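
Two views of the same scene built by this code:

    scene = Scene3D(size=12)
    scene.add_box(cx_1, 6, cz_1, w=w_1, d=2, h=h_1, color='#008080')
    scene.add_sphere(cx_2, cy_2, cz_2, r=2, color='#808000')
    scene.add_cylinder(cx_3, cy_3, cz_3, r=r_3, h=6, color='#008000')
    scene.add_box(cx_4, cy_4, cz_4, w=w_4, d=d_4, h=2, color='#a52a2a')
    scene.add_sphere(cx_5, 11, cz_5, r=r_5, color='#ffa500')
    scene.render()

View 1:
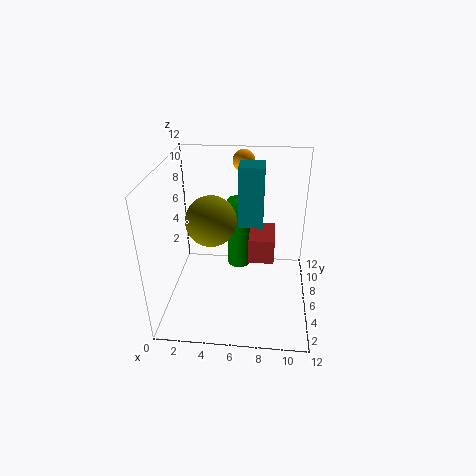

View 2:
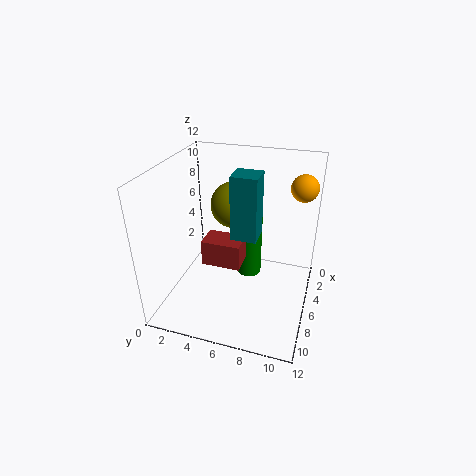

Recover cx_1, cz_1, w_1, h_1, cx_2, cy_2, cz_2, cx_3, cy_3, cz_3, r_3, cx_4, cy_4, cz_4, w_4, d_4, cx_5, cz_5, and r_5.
cx_1 = 6; cz_1 = 7; w_1 = 2; h_1 = 5; cx_2 = 4; cy_2 = 5; cz_2 = 8; cx_3 = 6; cy_3 = 7; cz_3 = 3; r_3 = 1; cx_4 = 7; cy_4 = 4; cz_4 = 5; w_4 = 2; d_4 = 3; cx_5 = 6; cz_5 = 11; r_5 = 1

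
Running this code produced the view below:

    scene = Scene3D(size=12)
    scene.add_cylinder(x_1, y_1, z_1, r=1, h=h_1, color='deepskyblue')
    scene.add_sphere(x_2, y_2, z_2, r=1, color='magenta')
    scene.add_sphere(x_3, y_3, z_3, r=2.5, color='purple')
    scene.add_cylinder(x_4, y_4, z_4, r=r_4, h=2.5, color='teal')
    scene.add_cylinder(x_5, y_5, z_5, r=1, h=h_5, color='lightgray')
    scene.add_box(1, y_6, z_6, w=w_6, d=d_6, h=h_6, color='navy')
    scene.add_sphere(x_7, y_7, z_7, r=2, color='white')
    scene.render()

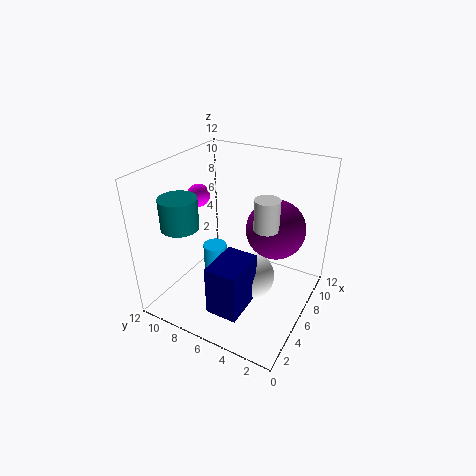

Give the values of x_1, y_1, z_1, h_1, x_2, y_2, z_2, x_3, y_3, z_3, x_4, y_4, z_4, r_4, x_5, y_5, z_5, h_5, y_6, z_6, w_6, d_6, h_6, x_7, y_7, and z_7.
x_1 = 5.5; y_1 = 8; z_1 = 1.5; h_1 = 3.5; x_2 = 7; y_2 = 10.5; z_2 = 8.5; x_3 = 8; y_3 = 3.5; z_3 = 6.5; x_4 = 3; y_4 = 9.5; z_4 = 7.5; r_4 = 1.5; x_5 = 6; y_5 = 3.5; z_5 = 7.5; h_5 = 2.5; y_6 = 3.5; z_6 = 2; w_6 = 3.5; d_6 = 2.5; h_6 = 4; x_7 = 5.5; y_7 = 4.5; z_7 = 3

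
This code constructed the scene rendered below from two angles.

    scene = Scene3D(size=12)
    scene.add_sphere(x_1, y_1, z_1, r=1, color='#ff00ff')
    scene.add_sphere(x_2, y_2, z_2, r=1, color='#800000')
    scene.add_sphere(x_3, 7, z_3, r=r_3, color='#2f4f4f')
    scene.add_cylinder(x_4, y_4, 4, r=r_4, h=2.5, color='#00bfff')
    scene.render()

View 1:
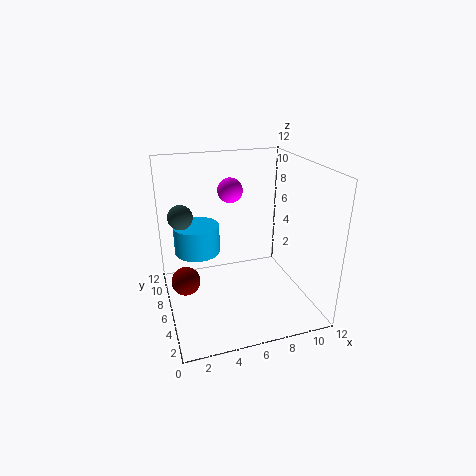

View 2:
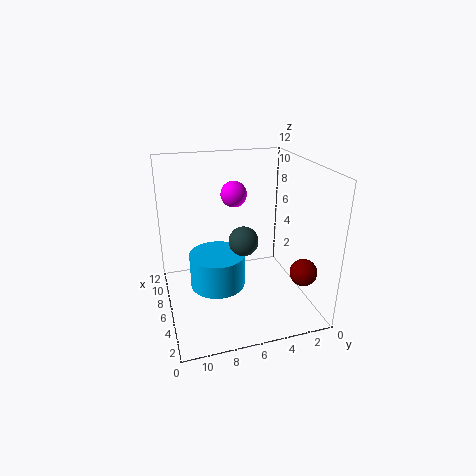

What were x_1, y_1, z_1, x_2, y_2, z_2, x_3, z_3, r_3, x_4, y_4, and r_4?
x_1 = 5.5
y_1 = 6.5
z_1 = 10
x_2 = 1
y_2 = 2.5
z_2 = 5
x_3 = 1.5
z_3 = 8
r_3 = 1
x_4 = 3
y_4 = 8.5
r_4 = 2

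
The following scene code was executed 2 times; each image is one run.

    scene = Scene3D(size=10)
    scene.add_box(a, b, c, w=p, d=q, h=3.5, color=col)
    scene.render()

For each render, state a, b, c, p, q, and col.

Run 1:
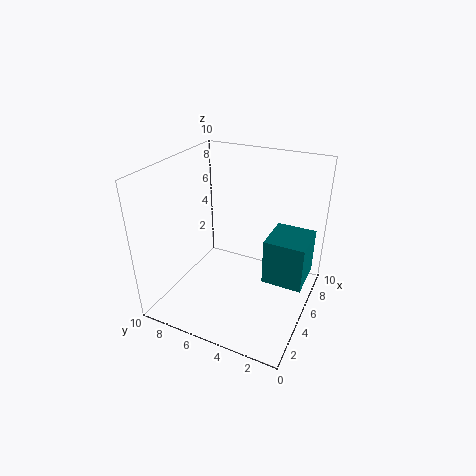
a = 6
b = 0.5
c = 1
p = 3.25
q = 3
col = 'teal'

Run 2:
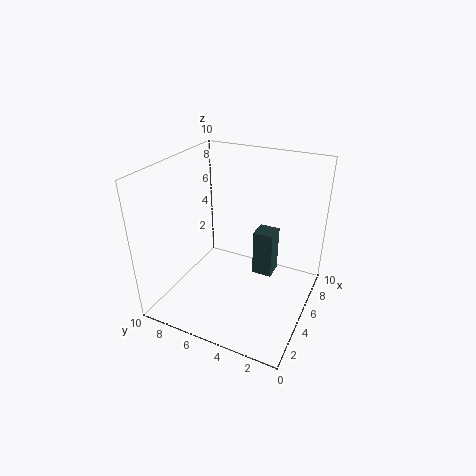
a = 6.5
b = 3
c = 1.25
p = 1.5
q = 1.5
col = 'darkslategray'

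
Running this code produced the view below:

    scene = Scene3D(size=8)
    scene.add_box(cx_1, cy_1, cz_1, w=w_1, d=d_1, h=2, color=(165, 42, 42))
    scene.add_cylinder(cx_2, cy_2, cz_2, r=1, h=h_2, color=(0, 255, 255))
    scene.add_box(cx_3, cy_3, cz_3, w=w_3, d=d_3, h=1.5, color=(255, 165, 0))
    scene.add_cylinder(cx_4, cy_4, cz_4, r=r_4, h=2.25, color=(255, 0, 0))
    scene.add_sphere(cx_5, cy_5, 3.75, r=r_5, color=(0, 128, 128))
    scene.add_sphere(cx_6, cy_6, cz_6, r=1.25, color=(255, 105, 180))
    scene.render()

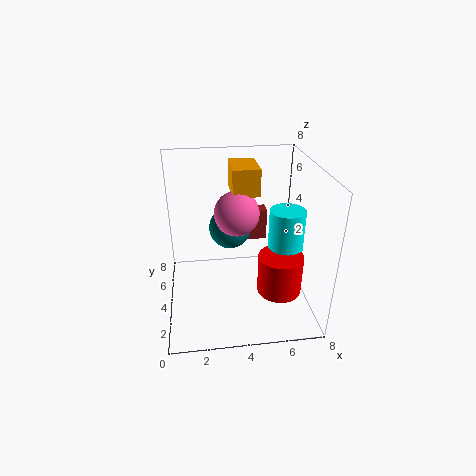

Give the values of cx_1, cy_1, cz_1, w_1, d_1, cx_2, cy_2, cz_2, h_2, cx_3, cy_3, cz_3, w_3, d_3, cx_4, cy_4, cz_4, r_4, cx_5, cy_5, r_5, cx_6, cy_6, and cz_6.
cx_1 = 5, cy_1 = 6.75, cz_1 = 2.25, w_1 = 1.25, d_1 = 1, cx_2 = 6.75, cy_2 = 4, cz_2 = 3, h_2 = 2.5, cx_3 = 3.75, cy_3 = 4.25, cz_3 = 6.25, w_3 = 1.5, d_3 = 2.25, cx_4 = 6.25, cy_4 = 3, cz_4 = 1, r_4 = 1.25, cx_5 = 3.75, cy_5 = 5.75, r_5 = 1.25, cx_6 = 4, cy_6 = 4.5, cz_6 = 5.25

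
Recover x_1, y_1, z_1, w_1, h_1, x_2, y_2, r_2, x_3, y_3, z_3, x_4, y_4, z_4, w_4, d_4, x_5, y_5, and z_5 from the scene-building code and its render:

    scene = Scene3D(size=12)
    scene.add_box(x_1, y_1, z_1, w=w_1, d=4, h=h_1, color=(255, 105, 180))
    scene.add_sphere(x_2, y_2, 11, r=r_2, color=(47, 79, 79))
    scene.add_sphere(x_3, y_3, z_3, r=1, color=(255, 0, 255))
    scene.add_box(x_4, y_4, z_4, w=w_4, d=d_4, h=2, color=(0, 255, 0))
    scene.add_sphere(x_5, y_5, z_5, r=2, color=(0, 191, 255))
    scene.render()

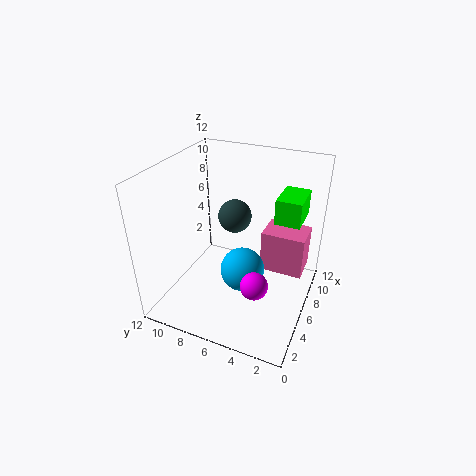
x_1 = 9
y_1 = 1
z_1 = 1
w_1 = 3
h_1 = 4
x_2 = 1
y_2 = 4
r_2 = 1
x_3 = 2
y_3 = 3
z_3 = 5
x_4 = 6
y_4 = 1
z_4 = 8
w_4 = 3
d_4 = 2
x_5 = 7
y_5 = 6
z_5 = 2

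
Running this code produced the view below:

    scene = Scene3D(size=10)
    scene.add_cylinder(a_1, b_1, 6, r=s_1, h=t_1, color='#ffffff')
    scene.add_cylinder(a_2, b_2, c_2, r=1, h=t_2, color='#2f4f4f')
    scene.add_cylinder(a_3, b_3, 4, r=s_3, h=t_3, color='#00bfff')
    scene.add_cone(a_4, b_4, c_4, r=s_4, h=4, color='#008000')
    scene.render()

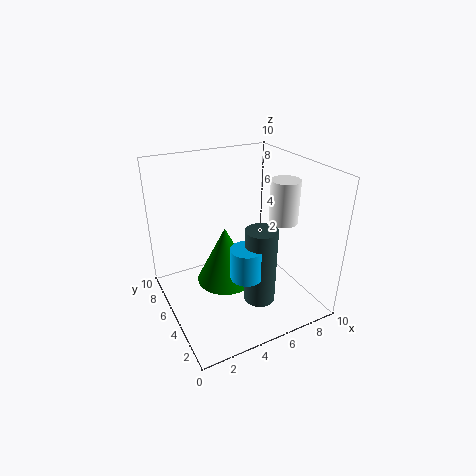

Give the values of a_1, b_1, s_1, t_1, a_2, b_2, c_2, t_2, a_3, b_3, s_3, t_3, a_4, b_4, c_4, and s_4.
a_1 = 8
b_1 = 4
s_1 = 1
t_1 = 3
a_2 = 5
b_2 = 2
c_2 = 2
t_2 = 5
a_3 = 4
b_3 = 2
s_3 = 1
t_3 = 2
a_4 = 4
b_4 = 5
c_4 = 2
s_4 = 2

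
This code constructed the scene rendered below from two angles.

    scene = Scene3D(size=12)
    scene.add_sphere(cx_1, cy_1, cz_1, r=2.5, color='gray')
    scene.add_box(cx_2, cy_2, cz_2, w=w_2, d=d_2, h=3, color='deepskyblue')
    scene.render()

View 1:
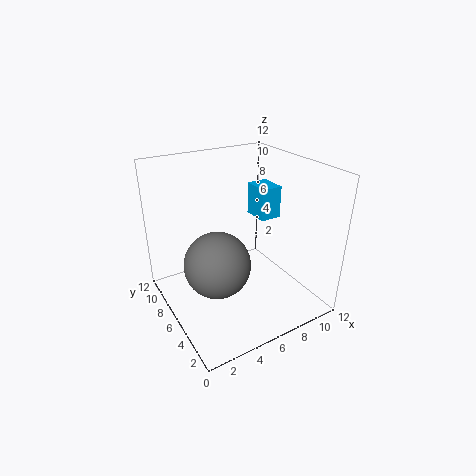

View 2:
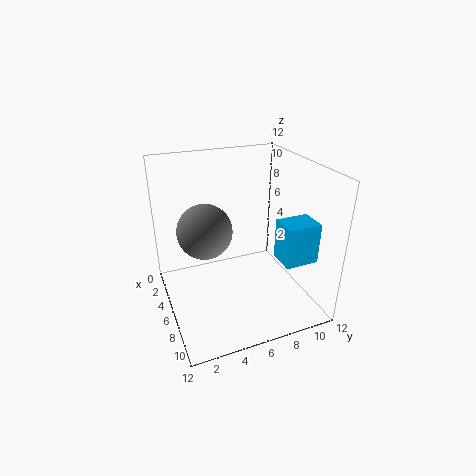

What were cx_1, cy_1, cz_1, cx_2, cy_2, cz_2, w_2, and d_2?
cx_1 = 3, cy_1 = 4, cz_1 = 5.5, cx_2 = 9.5, cy_2 = 7.5, cz_2 = 6, w_2 = 2, d_2 = 2.5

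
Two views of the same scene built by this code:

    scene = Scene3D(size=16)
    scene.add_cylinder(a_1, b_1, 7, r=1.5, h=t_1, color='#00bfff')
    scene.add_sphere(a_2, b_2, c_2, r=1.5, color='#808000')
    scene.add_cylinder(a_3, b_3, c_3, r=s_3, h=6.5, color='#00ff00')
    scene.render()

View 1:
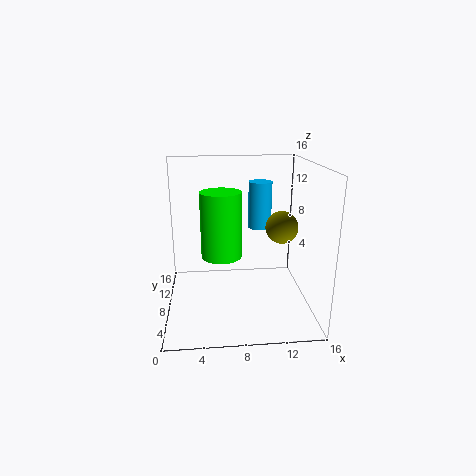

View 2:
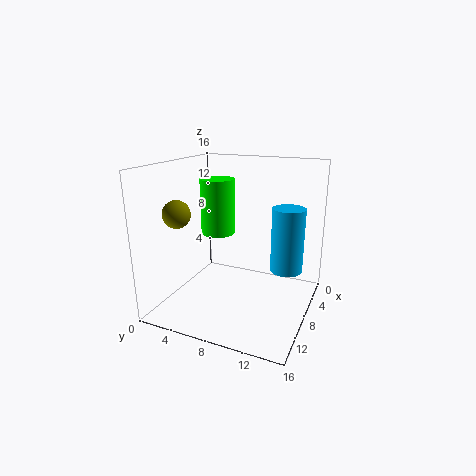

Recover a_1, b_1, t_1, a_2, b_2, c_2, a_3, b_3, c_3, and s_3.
a_1 = 11.5; b_1 = 14.5; t_1 = 6; a_2 = 11.5; b_2 = 2.5; c_2 = 11; a_3 = 6; b_3 = 4.5; c_3 = 7.5; s_3 = 2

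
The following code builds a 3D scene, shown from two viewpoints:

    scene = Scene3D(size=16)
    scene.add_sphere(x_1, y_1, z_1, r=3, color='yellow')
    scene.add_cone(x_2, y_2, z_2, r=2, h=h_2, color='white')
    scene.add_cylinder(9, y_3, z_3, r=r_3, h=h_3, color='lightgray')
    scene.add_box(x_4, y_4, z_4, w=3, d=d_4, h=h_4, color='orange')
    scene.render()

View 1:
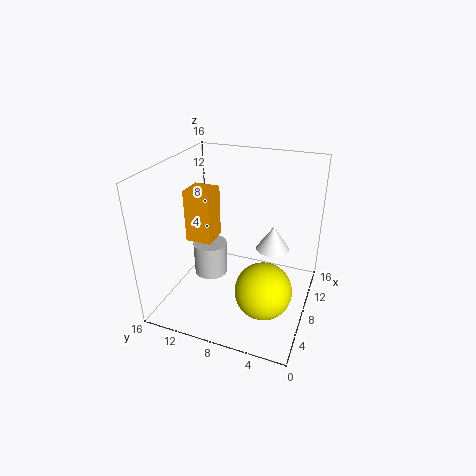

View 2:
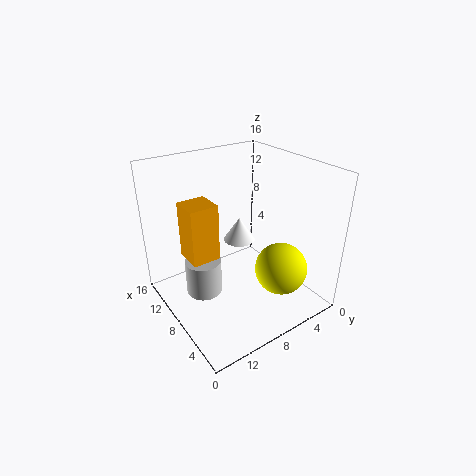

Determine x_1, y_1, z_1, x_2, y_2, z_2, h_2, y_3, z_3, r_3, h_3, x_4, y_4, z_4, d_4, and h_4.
x_1 = 5; y_1 = 4; z_1 = 4; x_2 = 12; y_2 = 5; z_2 = 5; h_2 = 3; y_3 = 12; z_3 = 2; r_3 = 2; h_3 = 4; x_4 = 7; y_4 = 11; z_4 = 7; d_4 = 3; h_4 = 6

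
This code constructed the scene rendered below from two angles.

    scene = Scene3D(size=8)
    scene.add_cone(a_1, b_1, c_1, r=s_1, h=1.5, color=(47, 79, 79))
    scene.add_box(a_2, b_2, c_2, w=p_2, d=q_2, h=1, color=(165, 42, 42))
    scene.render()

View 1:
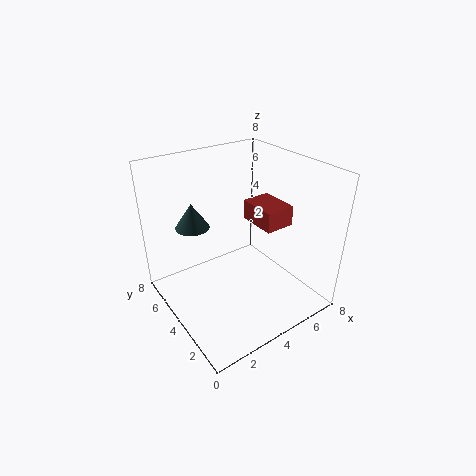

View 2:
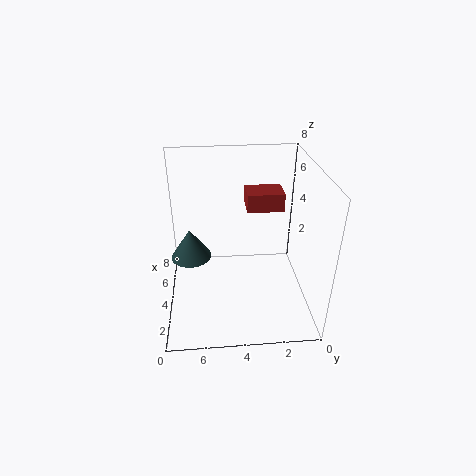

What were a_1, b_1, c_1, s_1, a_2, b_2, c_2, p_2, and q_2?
a_1 = 2.5
b_1 = 6.5
c_1 = 4
s_1 = 1
a_2 = 4
b_2 = 1.5
c_2 = 5.5
p_2 = 1.5
q_2 = 2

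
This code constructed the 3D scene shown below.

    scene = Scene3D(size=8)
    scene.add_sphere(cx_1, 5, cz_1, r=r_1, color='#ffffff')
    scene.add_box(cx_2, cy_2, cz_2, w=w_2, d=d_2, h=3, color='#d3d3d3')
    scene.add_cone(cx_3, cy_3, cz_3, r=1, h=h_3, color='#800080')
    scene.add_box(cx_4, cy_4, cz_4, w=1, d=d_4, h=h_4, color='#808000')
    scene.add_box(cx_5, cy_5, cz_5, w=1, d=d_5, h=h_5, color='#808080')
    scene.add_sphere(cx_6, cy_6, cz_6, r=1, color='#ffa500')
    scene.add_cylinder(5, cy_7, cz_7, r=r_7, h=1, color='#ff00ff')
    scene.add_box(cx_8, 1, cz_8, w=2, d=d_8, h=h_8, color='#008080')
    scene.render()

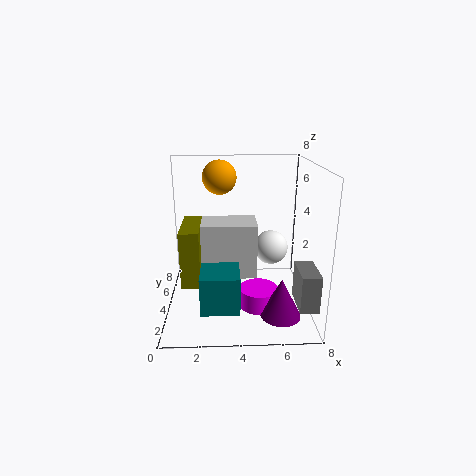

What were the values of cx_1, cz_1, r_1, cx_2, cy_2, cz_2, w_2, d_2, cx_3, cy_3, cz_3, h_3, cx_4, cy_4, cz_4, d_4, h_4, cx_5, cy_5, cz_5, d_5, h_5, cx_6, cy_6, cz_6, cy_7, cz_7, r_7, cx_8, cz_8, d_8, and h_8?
cx_1 = 6
cz_1 = 3
r_1 = 1
cx_2 = 2
cy_2 = 3
cz_2 = 2
w_2 = 3
d_2 = 2
cx_3 = 6
cy_3 = 1
cz_3 = 1
h_3 = 2
cx_4 = 1
cy_4 = 2
cz_4 = 2
d_4 = 3
h_4 = 3
cx_5 = 7
cy_5 = 1
cz_5 = 1
d_5 = 2
h_5 = 2
cx_6 = 3
cy_6 = 6
cz_6 = 7
cy_7 = 2
cz_7 = 1
r_7 = 1
cx_8 = 2
cz_8 = 1
d_8 = 3
h_8 = 2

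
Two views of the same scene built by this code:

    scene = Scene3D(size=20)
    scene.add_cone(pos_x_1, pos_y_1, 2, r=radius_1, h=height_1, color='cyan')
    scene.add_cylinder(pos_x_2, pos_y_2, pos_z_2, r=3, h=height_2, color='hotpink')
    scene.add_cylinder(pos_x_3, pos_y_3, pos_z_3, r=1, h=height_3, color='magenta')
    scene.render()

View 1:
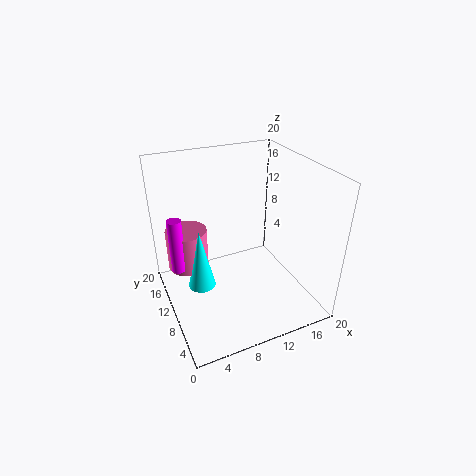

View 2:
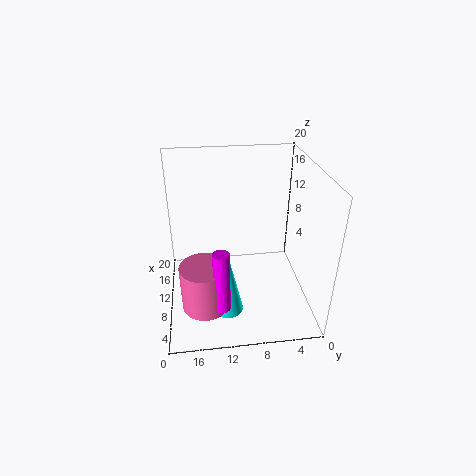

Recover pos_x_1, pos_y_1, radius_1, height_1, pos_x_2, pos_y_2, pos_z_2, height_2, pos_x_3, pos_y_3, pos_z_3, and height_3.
pos_x_1 = 5; pos_y_1 = 12; radius_1 = 2; height_1 = 9; pos_x_2 = 4; pos_y_2 = 15; pos_z_2 = 4; height_2 = 6; pos_x_3 = 2; pos_y_3 = 13; pos_z_3 = 5; height_3 = 8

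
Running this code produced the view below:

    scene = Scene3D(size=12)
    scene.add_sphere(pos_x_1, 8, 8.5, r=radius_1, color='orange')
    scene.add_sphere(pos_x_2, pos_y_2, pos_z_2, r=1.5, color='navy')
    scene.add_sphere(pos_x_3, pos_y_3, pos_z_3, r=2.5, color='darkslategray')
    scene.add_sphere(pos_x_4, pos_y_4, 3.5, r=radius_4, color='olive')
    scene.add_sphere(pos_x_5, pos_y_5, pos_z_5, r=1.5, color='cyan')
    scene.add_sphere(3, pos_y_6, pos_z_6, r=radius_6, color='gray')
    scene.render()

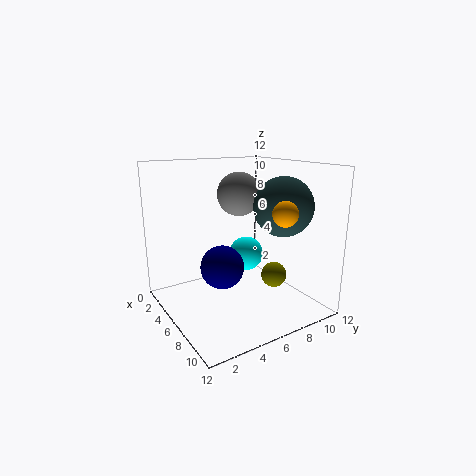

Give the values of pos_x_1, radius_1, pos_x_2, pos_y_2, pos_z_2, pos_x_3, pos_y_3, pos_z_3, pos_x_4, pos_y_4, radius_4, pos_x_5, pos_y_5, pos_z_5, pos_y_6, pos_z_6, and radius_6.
pos_x_1 = 9.5
radius_1 = 1
pos_x_2 = 9.5
pos_y_2 = 2.5
pos_z_2 = 5.5
pos_x_3 = 7.5
pos_y_3 = 9.5
pos_z_3 = 8.5
pos_x_4 = 9
pos_y_4 = 7.5
radius_4 = 1
pos_x_5 = 5
pos_y_5 = 7.5
pos_z_5 = 4
pos_y_6 = 8
pos_z_6 = 9
radius_6 = 2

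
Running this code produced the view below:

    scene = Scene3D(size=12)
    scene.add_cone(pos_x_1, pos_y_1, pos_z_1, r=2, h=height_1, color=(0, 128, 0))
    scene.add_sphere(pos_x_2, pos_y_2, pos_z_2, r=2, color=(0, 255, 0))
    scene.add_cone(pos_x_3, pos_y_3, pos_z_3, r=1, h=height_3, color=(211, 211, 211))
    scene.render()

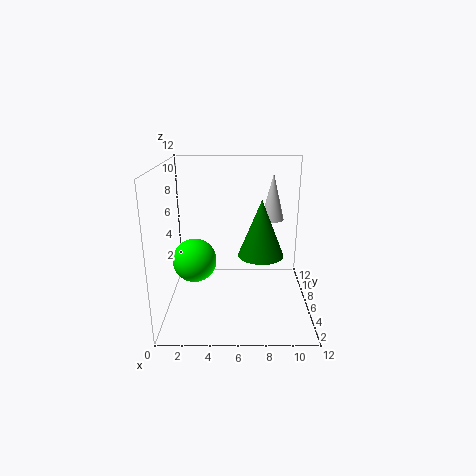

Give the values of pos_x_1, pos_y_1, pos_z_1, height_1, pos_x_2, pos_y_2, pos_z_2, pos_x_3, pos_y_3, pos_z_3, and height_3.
pos_x_1 = 8, pos_y_1 = 7, pos_z_1 = 4, height_1 = 5, pos_x_2 = 2, pos_y_2 = 8, pos_z_2 = 3, pos_x_3 = 9, pos_y_3 = 8, pos_z_3 = 7, height_3 = 4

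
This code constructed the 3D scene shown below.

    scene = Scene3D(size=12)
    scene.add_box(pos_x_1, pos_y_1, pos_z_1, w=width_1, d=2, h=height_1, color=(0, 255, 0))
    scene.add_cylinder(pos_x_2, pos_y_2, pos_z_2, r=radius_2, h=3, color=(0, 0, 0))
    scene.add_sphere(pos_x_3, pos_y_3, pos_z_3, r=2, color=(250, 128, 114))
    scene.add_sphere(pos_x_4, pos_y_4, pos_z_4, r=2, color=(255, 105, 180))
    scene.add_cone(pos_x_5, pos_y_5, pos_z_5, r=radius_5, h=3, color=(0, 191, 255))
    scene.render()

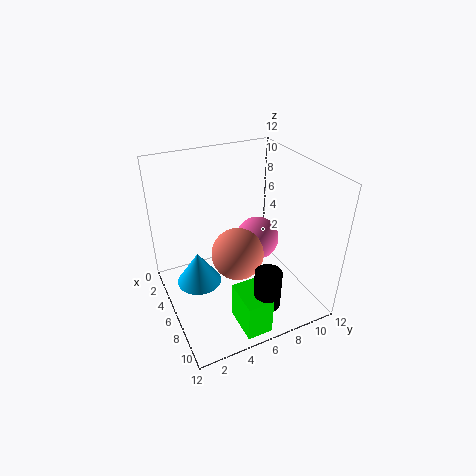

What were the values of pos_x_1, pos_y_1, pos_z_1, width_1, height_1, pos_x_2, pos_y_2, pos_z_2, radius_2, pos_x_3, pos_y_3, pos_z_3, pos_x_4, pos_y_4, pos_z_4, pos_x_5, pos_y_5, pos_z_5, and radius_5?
pos_x_1 = 9
pos_y_1 = 4
pos_z_1 = 1
width_1 = 3
height_1 = 3
pos_x_2 = 11
pos_y_2 = 6
pos_z_2 = 3
radius_2 = 1
pos_x_3 = 8
pos_y_3 = 5
pos_z_3 = 6
pos_x_4 = 4
pos_y_4 = 9
pos_z_4 = 4
pos_x_5 = 4
pos_y_5 = 3
pos_z_5 = 1
radius_5 = 2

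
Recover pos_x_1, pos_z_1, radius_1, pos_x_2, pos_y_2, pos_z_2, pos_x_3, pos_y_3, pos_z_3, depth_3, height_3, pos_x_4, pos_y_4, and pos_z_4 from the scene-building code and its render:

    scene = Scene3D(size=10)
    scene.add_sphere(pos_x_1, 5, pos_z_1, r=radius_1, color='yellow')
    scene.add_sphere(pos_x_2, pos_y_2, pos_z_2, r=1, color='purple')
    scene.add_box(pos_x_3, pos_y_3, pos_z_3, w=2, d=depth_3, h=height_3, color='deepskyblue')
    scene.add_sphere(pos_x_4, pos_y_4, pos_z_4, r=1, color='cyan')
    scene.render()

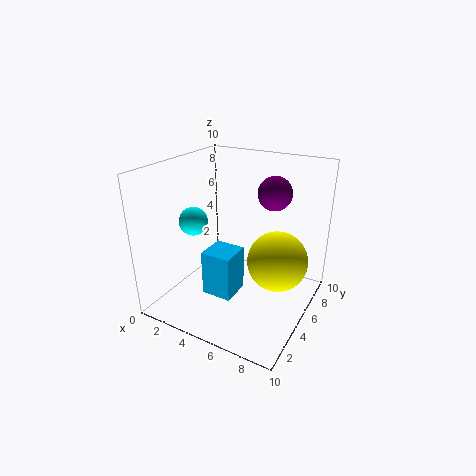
pos_x_1 = 8, pos_z_1 = 4, radius_1 = 2, pos_x_2 = 8, pos_y_2 = 4, pos_z_2 = 9, pos_x_3 = 4, pos_y_3 = 2, pos_z_3 = 2, depth_3 = 2, height_3 = 3, pos_x_4 = 2, pos_y_4 = 4, pos_z_4 = 6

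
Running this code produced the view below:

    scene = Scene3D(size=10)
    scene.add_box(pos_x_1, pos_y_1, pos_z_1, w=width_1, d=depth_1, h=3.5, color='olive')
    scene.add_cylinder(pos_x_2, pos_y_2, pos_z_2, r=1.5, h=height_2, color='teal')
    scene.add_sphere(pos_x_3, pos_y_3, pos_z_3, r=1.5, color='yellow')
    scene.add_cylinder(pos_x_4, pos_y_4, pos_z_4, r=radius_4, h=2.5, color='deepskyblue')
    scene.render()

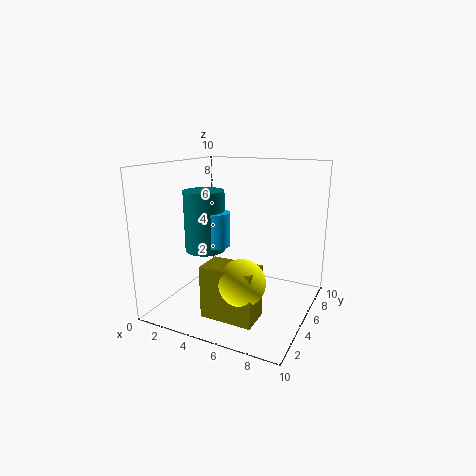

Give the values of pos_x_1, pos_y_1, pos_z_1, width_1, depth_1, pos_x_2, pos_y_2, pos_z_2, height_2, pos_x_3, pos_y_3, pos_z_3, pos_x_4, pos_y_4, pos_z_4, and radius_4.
pos_x_1 = 4; pos_y_1 = 1.5; pos_z_1 = 0.5; width_1 = 3.5; depth_1 = 2; pos_x_2 = 2; pos_y_2 = 5.5; pos_z_2 = 3.5; height_2 = 4.5; pos_x_3 = 6.5; pos_y_3 = 2.5; pos_z_3 = 3; pos_x_4 = 3; pos_y_4 = 5.5; pos_z_4 = 4; radius_4 = 1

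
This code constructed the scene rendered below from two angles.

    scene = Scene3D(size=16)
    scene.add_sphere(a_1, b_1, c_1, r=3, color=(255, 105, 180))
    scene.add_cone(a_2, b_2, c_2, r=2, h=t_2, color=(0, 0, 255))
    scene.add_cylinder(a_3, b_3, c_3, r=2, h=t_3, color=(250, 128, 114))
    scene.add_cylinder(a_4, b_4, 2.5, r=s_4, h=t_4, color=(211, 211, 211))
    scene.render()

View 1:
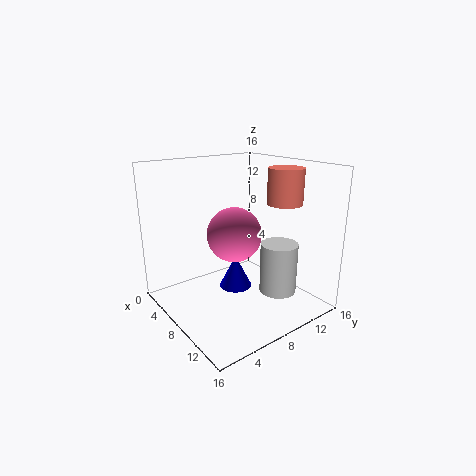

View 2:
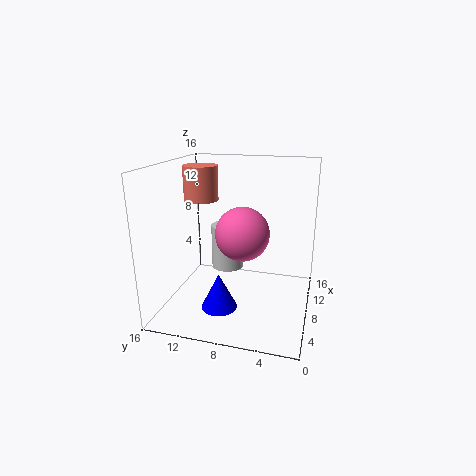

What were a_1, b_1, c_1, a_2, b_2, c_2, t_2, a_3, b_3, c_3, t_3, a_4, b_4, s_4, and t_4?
a_1 = 8
b_1 = 7.5
c_1 = 8.5
a_2 = 5.5
b_2 = 9.5
c_2 = 0.5
t_2 = 4
a_3 = 10
b_3 = 13
c_3 = 11.5
t_3 = 4
a_4 = 12
b_4 = 10.5
s_4 = 2
t_4 = 5.5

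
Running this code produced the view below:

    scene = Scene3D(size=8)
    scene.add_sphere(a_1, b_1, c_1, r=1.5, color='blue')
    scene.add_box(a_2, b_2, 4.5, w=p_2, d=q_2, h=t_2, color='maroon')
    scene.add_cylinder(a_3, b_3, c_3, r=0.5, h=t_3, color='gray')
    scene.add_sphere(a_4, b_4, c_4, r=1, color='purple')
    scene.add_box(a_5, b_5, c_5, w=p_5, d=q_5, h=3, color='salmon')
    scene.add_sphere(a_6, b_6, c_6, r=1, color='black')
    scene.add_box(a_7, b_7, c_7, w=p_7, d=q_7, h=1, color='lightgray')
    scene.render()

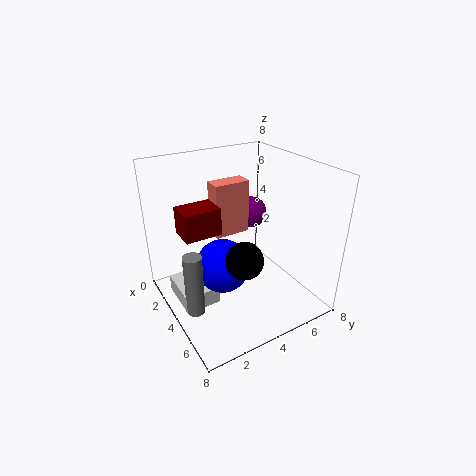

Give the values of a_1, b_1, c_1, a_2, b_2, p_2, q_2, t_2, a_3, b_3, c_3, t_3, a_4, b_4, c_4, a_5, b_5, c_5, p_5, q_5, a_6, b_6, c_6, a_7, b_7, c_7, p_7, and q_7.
a_1 = 4
b_1 = 3
c_1 = 2.5
a_2 = 2.5
b_2 = 1
p_2 = 1.5
q_2 = 2
t_2 = 1.5
a_3 = 4.5
b_3 = 1
c_3 = 0.5
t_3 = 3.5
a_4 = 1.5
b_4 = 6.5
c_4 = 4
a_5 = 2.5
b_5 = 3
c_5 = 4
p_5 = 1
q_5 = 2
a_6 = 5.5
b_6 = 3.5
c_6 = 3.5
a_7 = 2
b_7 = 0.5
c_7 = 0.5
p_7 = 2.5
q_7 = 2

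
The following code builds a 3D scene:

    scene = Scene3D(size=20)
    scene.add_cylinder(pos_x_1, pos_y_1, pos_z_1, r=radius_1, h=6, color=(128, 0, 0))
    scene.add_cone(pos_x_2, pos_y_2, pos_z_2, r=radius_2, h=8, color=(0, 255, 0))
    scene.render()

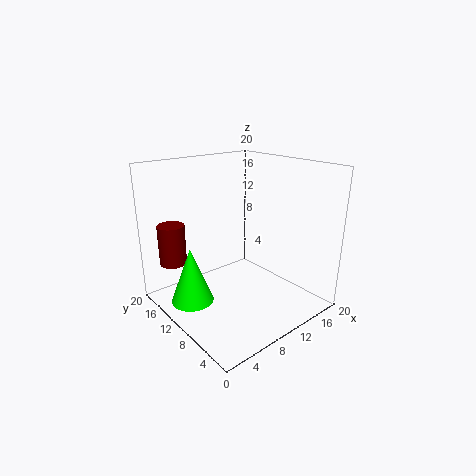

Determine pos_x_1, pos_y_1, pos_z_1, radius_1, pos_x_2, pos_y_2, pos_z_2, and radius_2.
pos_x_1 = 4; pos_y_1 = 18; pos_z_1 = 5; radius_1 = 2; pos_x_2 = 4; pos_y_2 = 13; pos_z_2 = 1; radius_2 = 3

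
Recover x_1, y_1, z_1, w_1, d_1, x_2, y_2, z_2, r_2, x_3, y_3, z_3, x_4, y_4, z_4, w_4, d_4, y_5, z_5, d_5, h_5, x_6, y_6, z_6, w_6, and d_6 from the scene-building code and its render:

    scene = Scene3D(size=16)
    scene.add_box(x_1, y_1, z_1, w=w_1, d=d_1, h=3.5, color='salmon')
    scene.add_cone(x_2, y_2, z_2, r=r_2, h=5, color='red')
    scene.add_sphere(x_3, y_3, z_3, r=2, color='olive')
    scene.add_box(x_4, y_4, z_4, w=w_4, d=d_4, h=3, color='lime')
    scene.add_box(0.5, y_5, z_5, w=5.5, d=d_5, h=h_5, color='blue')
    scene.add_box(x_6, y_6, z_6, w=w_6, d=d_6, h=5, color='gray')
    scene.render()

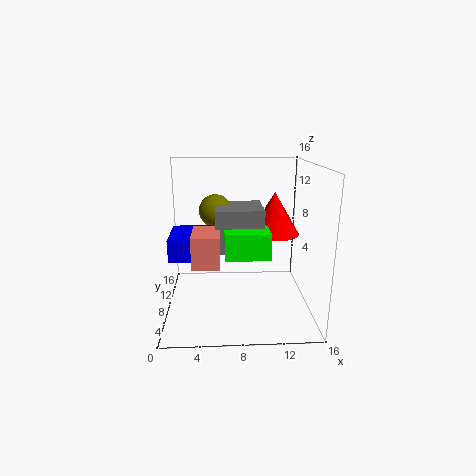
x_1 = 3
y_1 = 5
z_1 = 5.5
w_1 = 3
d_1 = 4.5
x_2 = 12.5
y_2 = 11
z_2 = 7.5
r_2 = 3
x_3 = 5.5
y_3 = 12.5
z_3 = 10
x_4 = 6.5
y_4 = 6
z_4 = 6
w_4 = 5
d_4 = 5
y_5 = 6
z_5 = 6
d_5 = 5.5
h_5 = 2.5
x_6 = 5.5
y_6 = 8
z_6 = 6
w_6 = 5.5
d_6 = 5.5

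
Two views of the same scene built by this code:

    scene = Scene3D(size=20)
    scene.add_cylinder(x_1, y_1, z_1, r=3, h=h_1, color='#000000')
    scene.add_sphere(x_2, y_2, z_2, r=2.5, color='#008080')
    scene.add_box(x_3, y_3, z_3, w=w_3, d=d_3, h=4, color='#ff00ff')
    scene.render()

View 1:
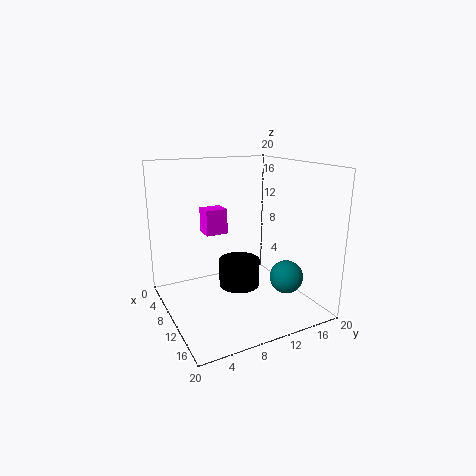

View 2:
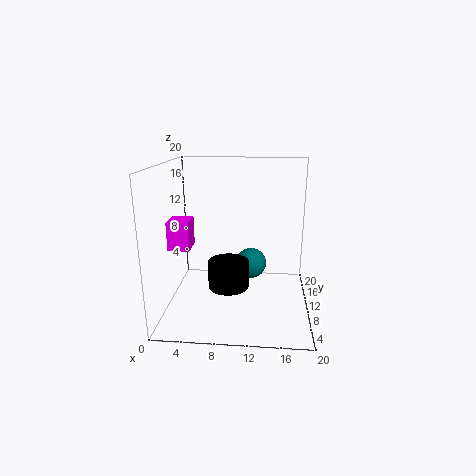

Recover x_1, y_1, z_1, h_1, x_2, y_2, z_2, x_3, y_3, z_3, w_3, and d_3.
x_1 = 8.5
y_1 = 11
z_1 = 2
h_1 = 4
x_2 = 11.5
y_2 = 17.5
z_2 = 3
x_3 = 0.5
y_3 = 8
z_3 = 8.5
w_3 = 3
d_3 = 3.5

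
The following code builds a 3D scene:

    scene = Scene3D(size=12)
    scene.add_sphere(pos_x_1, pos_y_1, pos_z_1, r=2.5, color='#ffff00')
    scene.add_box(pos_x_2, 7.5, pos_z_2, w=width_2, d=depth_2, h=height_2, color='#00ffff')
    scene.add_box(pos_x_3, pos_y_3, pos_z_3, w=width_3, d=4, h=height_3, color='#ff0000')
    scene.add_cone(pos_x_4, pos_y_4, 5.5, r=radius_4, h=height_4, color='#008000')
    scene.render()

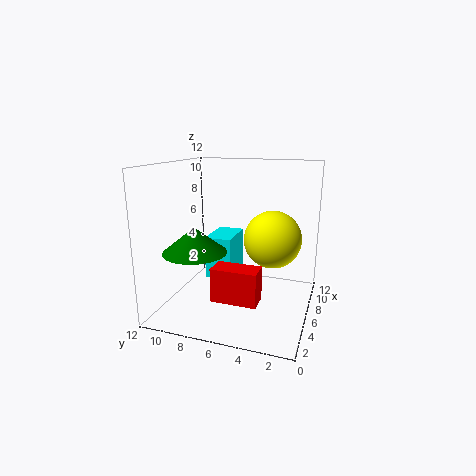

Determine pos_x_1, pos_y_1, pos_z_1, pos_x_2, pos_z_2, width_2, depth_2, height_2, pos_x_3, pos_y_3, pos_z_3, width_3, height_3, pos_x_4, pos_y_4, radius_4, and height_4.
pos_x_1 = 8, pos_y_1 = 3.5, pos_z_1 = 5.5, pos_x_2 = 8, pos_z_2 = 1, width_2 = 4, depth_2 = 2.5, height_2 = 4, pos_x_3 = 4.5, pos_y_3 = 4, pos_z_3 = 0.5, width_3 = 2, height_3 = 3, pos_x_4 = 3, pos_y_4 = 8.5, radius_4 = 2.5, height_4 = 2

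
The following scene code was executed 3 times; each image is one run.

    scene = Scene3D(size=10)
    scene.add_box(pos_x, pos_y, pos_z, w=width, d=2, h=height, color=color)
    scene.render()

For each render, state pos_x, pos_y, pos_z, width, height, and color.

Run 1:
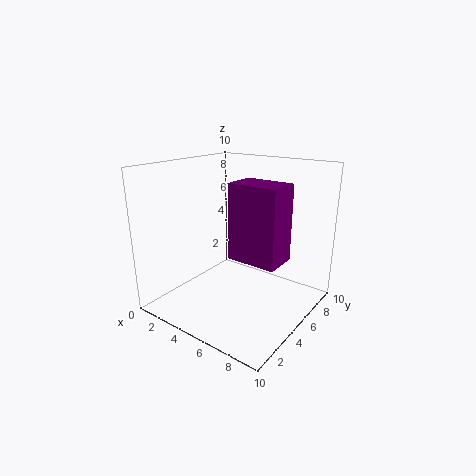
pos_x = 6.5, pos_y = 2, pos_z = 5, width = 3, height = 4.5, color = 'purple'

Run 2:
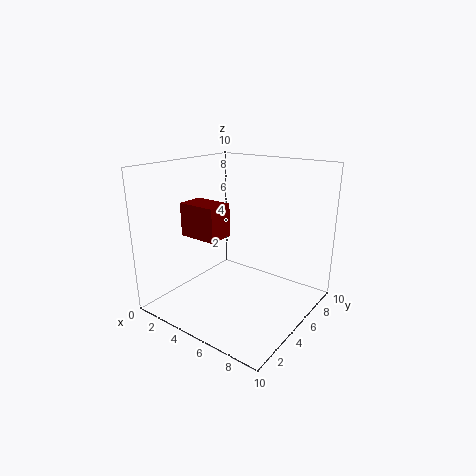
pos_x = 0.5, pos_y = 4, pos_z = 4.5, width = 3, height = 2.5, color = 'maroon'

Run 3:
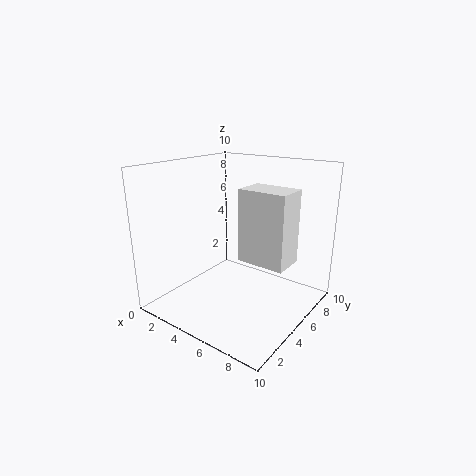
pos_x = 6.5, pos_y = 3, pos_z = 4.5, width = 3, height = 4.5, color = 'white'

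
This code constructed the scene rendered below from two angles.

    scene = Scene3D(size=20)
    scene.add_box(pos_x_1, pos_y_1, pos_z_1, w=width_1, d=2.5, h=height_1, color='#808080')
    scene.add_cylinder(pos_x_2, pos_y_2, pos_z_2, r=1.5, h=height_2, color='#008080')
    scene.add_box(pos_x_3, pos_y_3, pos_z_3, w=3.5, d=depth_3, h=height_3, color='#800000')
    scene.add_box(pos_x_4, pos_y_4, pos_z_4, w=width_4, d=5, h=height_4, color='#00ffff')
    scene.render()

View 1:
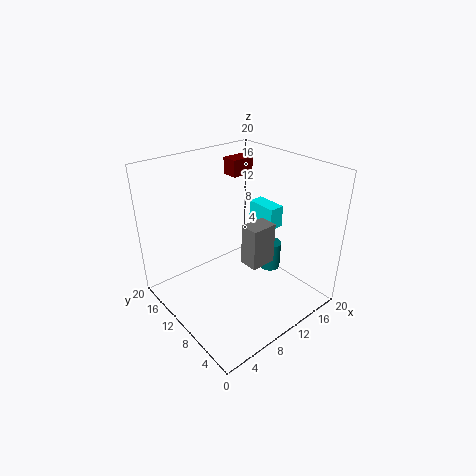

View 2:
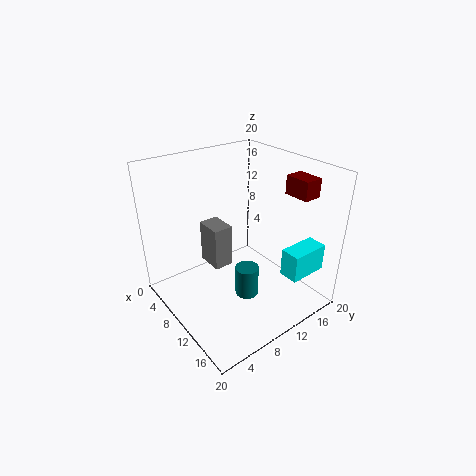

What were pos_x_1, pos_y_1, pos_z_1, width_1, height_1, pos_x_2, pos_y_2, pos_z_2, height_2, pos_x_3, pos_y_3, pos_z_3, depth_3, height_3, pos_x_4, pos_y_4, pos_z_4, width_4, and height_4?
pos_x_1 = 8.5
pos_y_1 = 5
pos_z_1 = 8
width_1 = 3.5
height_1 = 5.5
pos_x_2 = 14.5
pos_y_2 = 8
pos_z_2 = 4.5
height_2 = 4
pos_x_3 = 13.5
pos_y_3 = 15
pos_z_3 = 16.5
depth_3 = 2.5
height_3 = 2.5
pos_x_4 = 17.5
pos_y_4 = 11
pos_z_4 = 8
width_4 = 2.5
height_4 = 3.5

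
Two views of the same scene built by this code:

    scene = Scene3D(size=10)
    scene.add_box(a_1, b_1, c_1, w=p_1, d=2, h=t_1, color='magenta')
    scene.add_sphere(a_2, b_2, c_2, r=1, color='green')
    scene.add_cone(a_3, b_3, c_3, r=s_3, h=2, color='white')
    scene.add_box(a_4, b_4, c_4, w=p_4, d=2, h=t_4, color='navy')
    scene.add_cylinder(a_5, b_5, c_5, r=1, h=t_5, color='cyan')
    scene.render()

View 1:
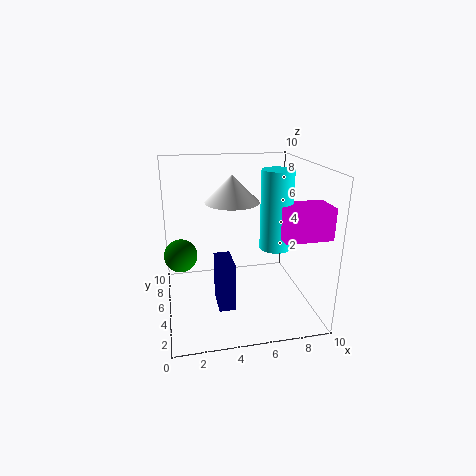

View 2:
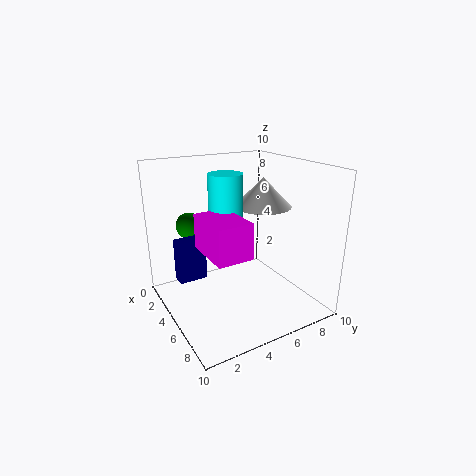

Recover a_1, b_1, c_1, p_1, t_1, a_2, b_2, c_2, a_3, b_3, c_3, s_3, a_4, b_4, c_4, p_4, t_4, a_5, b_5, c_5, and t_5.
a_1 = 7; b_1 = 1; c_1 = 6; p_1 = 3; t_1 = 2; a_2 = 1; b_2 = 3; c_2 = 5; a_3 = 5; b_3 = 7; c_3 = 7; s_3 = 2; a_4 = 3; b_4 = 1; c_4 = 2; p_4 = 1; t_4 = 3; a_5 = 7; b_5 = 3; c_5 = 5; t_5 = 5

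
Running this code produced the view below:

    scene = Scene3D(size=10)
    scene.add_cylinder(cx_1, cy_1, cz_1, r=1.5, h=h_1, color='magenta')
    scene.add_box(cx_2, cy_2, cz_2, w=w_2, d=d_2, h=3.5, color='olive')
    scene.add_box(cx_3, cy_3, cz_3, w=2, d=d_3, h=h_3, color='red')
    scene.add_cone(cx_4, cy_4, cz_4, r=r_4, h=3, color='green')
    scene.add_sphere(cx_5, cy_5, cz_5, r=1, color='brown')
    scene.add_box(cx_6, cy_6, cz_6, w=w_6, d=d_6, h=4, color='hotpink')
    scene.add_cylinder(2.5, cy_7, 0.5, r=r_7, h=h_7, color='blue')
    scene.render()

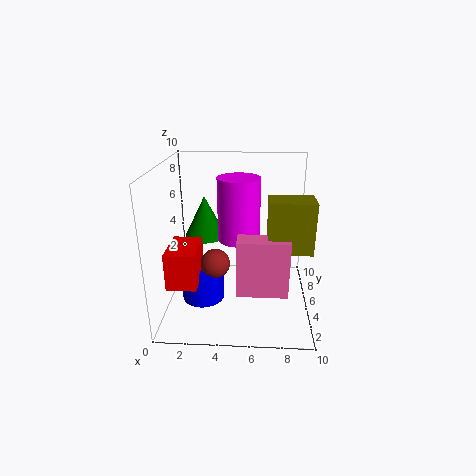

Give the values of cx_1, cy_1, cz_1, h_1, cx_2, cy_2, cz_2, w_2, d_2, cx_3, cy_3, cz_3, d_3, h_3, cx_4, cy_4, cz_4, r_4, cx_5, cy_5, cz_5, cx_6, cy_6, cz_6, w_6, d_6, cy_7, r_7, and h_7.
cx_1 = 5
cy_1 = 6
cz_1 = 4.5
h_1 = 4.5
cx_2 = 7
cy_2 = 3.5
cz_2 = 4.5
w_2 = 3
d_2 = 2
cx_3 = 0.5
cy_3 = 2
cz_3 = 2.5
d_3 = 3
h_3 = 2.5
cx_4 = 2.5
cy_4 = 6.5
cz_4 = 4.5
r_4 = 1.5
cx_5 = 3.5
cy_5 = 4
cz_5 = 3.5
cx_6 = 5
cy_6 = 3
cz_6 = 1.5
w_6 = 3.5
d_6 = 1.5
cy_7 = 4.5
r_7 = 1.5
h_7 = 2.5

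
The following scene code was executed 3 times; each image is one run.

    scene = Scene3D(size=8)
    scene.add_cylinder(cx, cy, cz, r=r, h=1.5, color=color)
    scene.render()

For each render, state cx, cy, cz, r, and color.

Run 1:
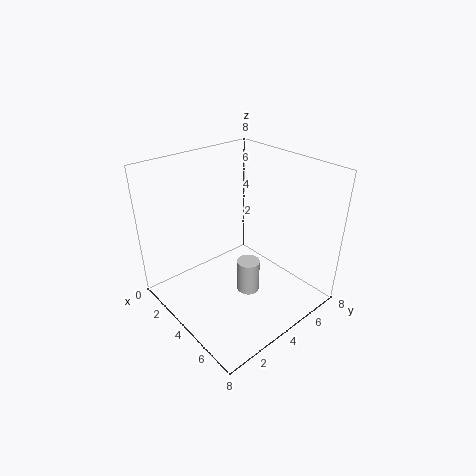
cx = 7; cy = 2; cz = 3.5; r = 0.5; color = 'lightgray'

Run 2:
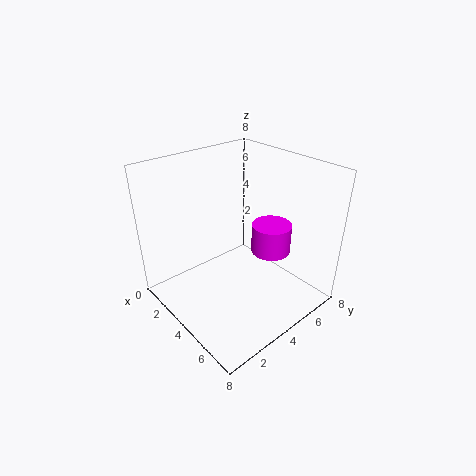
cx = 6; cy = 4.5; cz = 4; r = 1; color = 'magenta'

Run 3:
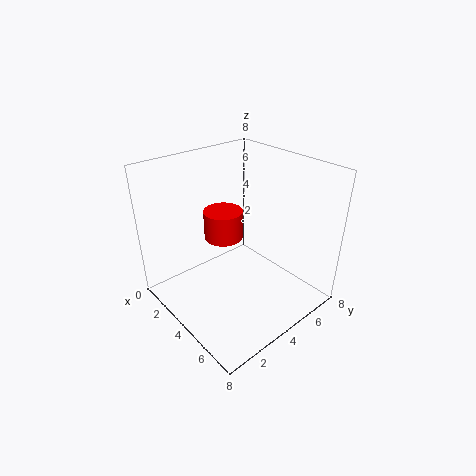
cx = 4; cy = 3; cz = 4.5; r = 1; color = 'red'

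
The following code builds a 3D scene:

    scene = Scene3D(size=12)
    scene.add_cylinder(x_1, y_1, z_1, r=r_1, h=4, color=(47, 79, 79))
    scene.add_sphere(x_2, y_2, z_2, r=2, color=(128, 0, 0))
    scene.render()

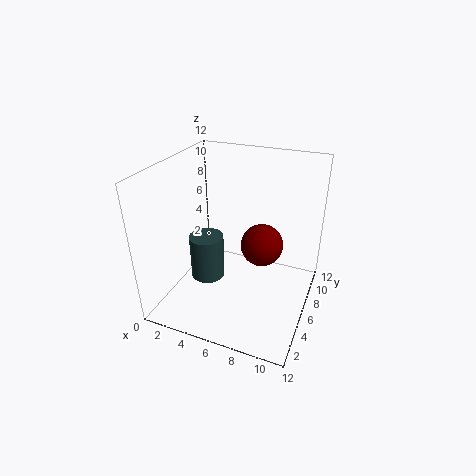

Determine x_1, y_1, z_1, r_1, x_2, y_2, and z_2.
x_1 = 3; y_1 = 6; z_1 = 1.5; r_1 = 1.5; x_2 = 7; y_2 = 9.5; z_2 = 3.5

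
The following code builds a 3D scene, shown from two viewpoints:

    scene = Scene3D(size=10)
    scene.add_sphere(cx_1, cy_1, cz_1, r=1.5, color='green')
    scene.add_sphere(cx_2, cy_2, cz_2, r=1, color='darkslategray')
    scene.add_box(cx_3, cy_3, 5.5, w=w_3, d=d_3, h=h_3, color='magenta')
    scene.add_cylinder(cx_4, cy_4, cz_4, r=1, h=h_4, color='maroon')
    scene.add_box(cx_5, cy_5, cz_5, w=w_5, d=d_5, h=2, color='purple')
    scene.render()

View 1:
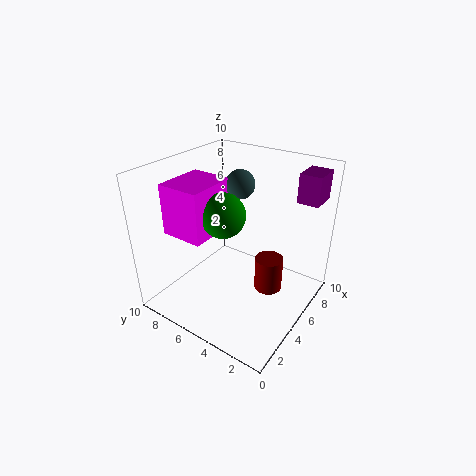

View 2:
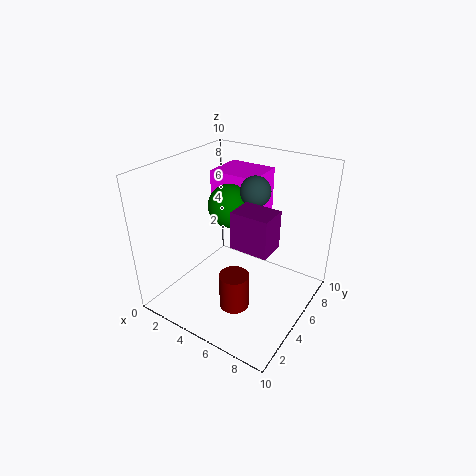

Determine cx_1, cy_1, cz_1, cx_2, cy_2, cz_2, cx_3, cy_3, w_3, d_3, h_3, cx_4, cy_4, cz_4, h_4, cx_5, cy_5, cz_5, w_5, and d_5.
cx_1 = 4; cy_1 = 5.5; cz_1 = 7; cx_2 = 6; cy_2 = 5.5; cz_2 = 8.5; cx_3 = 2; cy_3 = 6; w_3 = 3.5; d_3 = 3; h_3 = 3.5; cx_4 = 6; cy_4 = 3; cz_4 = 1; h_4 = 2.5; cx_5 = 7.5; cy_5 = 0.5; cz_5 = 7.5; w_5 = 2; d_5 = 1.5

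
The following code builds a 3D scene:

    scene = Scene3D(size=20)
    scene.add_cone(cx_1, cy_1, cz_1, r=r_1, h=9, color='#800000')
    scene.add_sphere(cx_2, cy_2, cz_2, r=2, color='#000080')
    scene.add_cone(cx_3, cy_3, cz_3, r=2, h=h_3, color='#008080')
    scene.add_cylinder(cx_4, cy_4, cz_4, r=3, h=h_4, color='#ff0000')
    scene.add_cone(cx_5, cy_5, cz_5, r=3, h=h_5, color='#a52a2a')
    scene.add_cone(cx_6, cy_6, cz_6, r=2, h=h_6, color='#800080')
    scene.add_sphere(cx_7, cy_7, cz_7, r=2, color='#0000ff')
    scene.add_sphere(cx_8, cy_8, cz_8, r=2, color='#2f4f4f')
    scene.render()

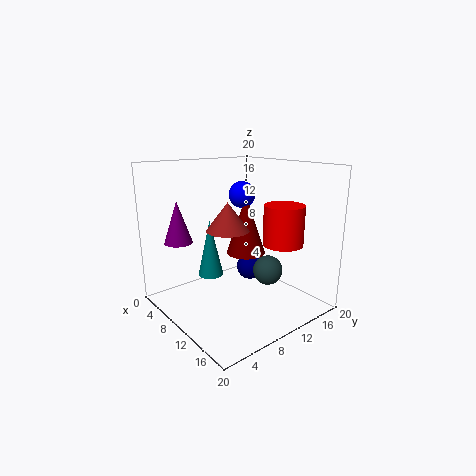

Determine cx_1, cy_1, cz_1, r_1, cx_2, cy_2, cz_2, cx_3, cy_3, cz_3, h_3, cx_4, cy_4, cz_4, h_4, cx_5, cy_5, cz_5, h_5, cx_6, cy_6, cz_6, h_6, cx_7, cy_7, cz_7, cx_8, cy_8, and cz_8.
cx_1 = 7, cy_1 = 14, cz_1 = 6, r_1 = 3, cx_2 = 8, cy_2 = 14, cz_2 = 4, cx_3 = 3, cy_3 = 10, cz_3 = 2, h_3 = 9, cx_4 = 12, cy_4 = 17, cz_4 = 8, h_4 = 6, cx_5 = 9, cy_5 = 9, cz_5 = 11, h_5 = 4, cx_6 = 4, cy_6 = 4, cz_6 = 9, h_6 = 6, cx_7 = 6, cy_7 = 14, cz_7 = 15, cx_8 = 14, cy_8 = 12, cz_8 = 6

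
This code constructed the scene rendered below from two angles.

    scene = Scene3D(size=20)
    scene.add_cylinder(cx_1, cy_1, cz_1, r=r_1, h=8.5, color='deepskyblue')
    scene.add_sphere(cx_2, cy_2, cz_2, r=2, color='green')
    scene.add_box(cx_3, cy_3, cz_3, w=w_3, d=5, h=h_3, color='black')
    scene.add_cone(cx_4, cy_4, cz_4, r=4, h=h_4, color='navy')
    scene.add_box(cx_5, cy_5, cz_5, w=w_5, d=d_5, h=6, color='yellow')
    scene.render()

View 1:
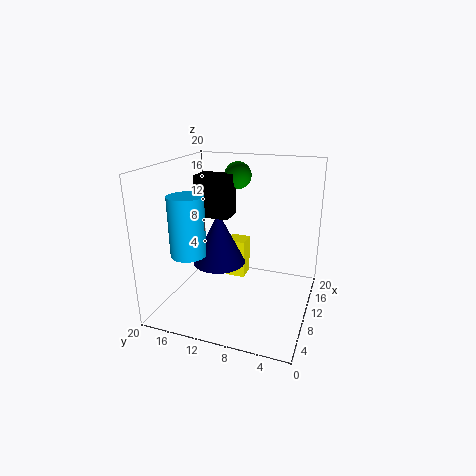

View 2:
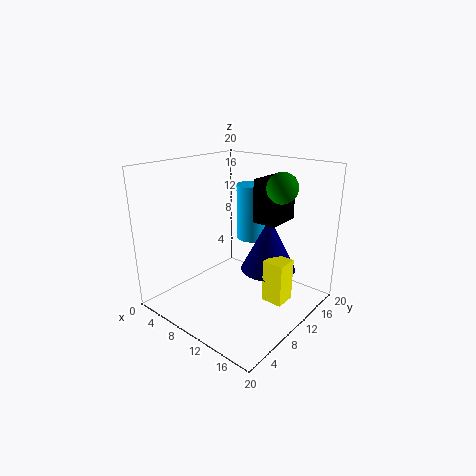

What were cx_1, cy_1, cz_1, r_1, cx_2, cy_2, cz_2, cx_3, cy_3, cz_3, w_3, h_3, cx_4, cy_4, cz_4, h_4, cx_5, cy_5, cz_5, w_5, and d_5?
cx_1 = 7.5
cy_1 = 16.5
cz_1 = 7.5
r_1 = 2.5
cx_2 = 15.5
cy_2 = 12
cz_2 = 17.5
cx_3 = 11
cy_3 = 12
cz_3 = 12
w_3 = 3.5
h_3 = 6
cx_4 = 12.5
cy_4 = 14
cz_4 = 4.5
h_4 = 8
cx_5 = 14
cy_5 = 10.5
cz_5 = 1.5
w_5 = 3
d_5 = 3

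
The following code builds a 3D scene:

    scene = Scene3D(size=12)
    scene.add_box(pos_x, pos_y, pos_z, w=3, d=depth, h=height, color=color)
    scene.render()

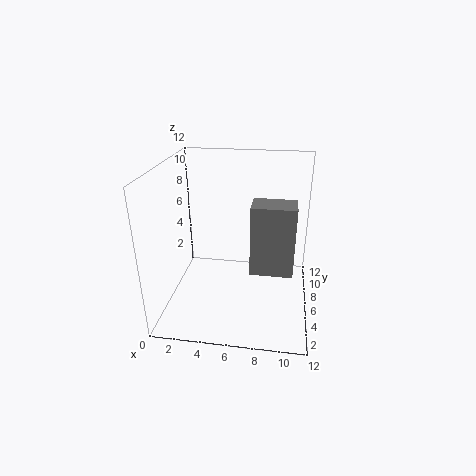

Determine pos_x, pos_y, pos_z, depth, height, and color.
pos_x = 7.5
pos_y = 1.5
pos_z = 5.5
depth = 2
height = 5
color = 'gray'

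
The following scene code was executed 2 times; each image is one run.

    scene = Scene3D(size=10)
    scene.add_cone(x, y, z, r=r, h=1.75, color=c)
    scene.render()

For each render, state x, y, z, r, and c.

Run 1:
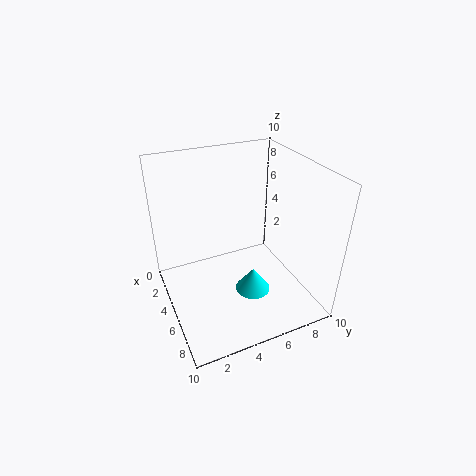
x = 6, y = 5.75, z = 1, r = 1.25, c = 'cyan'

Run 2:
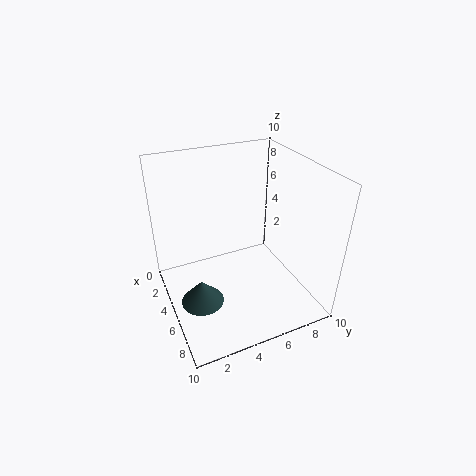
x = 5.5, y = 2, z = 0.75, r = 1.5, c = 'darkslategray'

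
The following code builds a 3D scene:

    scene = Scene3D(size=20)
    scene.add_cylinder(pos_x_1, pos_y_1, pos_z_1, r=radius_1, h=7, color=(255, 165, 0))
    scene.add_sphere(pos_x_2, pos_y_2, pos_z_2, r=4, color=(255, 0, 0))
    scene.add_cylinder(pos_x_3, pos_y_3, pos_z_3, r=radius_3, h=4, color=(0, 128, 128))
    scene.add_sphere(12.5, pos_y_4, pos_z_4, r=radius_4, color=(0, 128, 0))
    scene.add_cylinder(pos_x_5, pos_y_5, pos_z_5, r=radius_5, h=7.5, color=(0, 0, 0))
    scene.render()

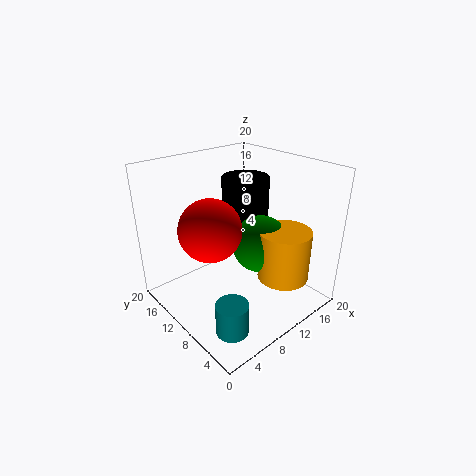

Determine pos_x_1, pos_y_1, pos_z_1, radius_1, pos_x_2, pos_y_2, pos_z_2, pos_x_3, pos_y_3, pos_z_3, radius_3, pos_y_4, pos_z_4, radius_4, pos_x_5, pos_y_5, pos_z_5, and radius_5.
pos_x_1 = 13.5, pos_y_1 = 4.5, pos_z_1 = 5, radius_1 = 3.5, pos_x_2 = 5, pos_y_2 = 9.5, pos_z_2 = 13, pos_x_3 = 3, pos_y_3 = 3, pos_z_3 = 2.5, radius_3 = 2, pos_y_4 = 8, pos_z_4 = 9, radius_4 = 4, pos_x_5 = 14.5, pos_y_5 = 13.5, pos_z_5 = 9.5, radius_5 = 3.5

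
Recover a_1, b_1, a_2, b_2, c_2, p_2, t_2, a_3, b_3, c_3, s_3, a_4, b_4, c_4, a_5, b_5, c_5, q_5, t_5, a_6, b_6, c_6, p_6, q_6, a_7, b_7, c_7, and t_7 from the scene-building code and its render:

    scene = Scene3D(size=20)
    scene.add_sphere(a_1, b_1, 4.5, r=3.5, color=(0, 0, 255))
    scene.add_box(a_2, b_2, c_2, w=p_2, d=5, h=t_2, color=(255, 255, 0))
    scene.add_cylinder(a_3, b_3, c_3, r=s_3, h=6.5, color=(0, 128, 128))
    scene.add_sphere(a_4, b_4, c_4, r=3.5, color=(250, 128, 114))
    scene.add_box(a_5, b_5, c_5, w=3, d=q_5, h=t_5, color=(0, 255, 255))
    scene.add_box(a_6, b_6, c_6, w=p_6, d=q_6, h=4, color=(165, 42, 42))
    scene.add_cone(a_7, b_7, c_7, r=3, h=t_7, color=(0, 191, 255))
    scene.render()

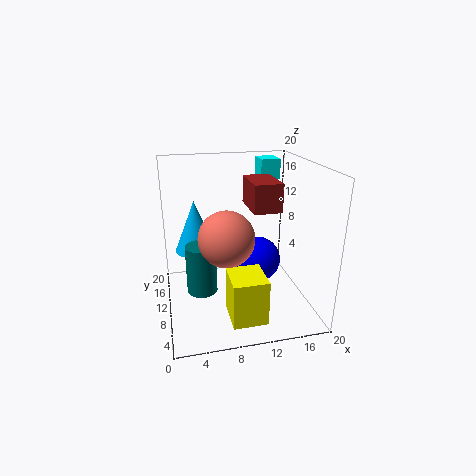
a_1 = 14
b_1 = 13.5
a_2 = 7.5
b_2 = 1.5
c_2 = 1.5
p_2 = 4.5
t_2 = 6
a_3 = 4.5
b_3 = 7.5
c_3 = 4
s_3 = 2
a_4 = 7.5
b_4 = 5.5
c_4 = 12
a_5 = 15
b_5 = 16
c_5 = 16.5
q_5 = 3.5
t_5 = 3
a_6 = 12
b_6 = 9
c_6 = 13.5
p_6 = 4
q_6 = 6.5
a_7 = 4.5
b_7 = 14
c_7 = 7
t_7 = 7.5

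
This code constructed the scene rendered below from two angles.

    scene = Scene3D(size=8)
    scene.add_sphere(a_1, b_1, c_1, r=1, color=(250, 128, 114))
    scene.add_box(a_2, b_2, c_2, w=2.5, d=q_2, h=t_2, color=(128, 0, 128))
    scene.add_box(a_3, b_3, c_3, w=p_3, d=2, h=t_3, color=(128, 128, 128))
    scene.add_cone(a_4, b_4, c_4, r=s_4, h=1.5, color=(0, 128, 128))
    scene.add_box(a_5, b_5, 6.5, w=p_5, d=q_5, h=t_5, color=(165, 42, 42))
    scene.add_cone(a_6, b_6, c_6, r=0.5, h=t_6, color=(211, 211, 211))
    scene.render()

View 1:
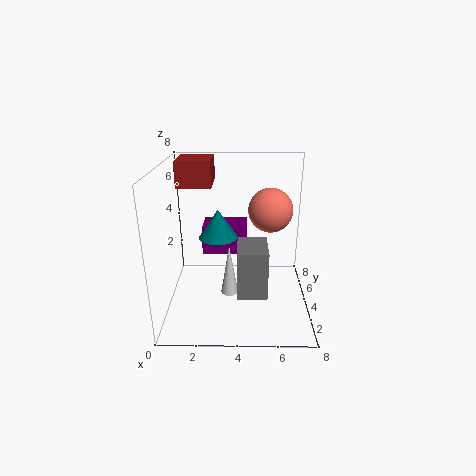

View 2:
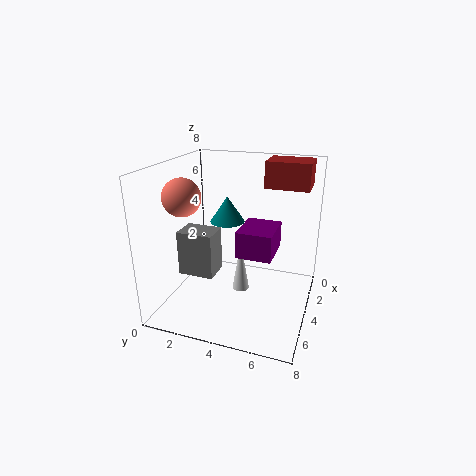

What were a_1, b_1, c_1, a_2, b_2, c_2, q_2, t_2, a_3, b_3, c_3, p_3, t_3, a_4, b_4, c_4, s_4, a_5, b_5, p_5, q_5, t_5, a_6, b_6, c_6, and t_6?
a_1 = 5.5, b_1 = 1.5, c_1 = 6.5, a_2 = 2, b_2 = 4, c_2 = 3, q_2 = 2, t_2 = 1.5, a_3 = 4, b_3 = 1, c_3 = 2, p_3 = 1.5, t_3 = 2.5, a_4 = 3, b_4 = 3, c_4 = 4.5, s_4 = 1, a_5 = 0.5, b_5 = 5, p_5 = 2, q_5 = 2.5, t_5 = 1.5, a_6 = 3.5, b_6 = 4, c_6 = 0.5, t_6 = 3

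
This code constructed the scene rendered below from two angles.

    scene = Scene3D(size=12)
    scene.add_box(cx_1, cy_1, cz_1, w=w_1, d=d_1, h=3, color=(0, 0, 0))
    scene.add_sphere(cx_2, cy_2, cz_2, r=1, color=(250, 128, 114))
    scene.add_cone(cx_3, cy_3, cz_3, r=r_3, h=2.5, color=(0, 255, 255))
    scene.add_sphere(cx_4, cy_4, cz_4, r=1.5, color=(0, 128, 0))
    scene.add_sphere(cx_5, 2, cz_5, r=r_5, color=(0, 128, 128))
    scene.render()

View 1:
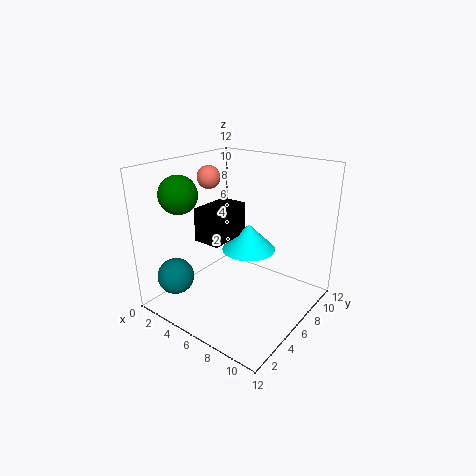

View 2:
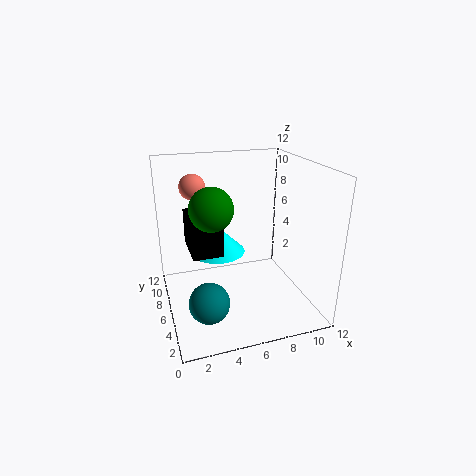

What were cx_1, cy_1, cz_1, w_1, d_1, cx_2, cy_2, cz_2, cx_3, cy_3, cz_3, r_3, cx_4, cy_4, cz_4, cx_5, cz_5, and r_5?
cx_1 = 2, cy_1 = 5, cz_1 = 5, w_1 = 2.5, d_1 = 4, cx_2 = 2.5, cy_2 = 6.5, cz_2 = 10.5, cx_3 = 5, cy_3 = 9, cz_3 = 3.5, r_3 = 2.5, cx_4 = 3, cy_4 = 2.5, cz_4 = 10, cx_5 = 2.5, cz_5 = 3, r_5 = 1.5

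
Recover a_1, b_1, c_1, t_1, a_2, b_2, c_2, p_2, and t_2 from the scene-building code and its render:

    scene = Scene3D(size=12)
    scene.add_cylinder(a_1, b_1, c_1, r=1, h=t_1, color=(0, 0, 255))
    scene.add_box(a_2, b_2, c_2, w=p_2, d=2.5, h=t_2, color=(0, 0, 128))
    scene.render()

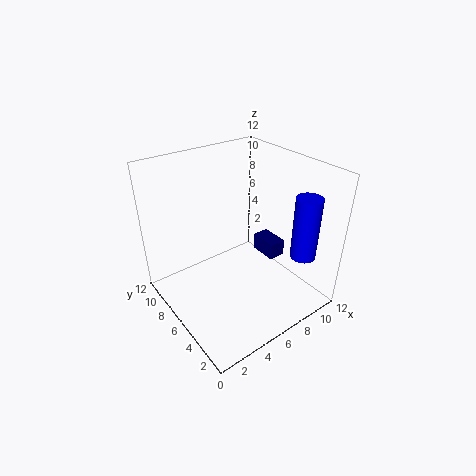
a_1 = 9, b_1 = 1.5, c_1 = 5.5, t_1 = 5, a_2 = 9, b_2 = 5, c_2 = 3, p_2 = 1.5, t_2 = 1.5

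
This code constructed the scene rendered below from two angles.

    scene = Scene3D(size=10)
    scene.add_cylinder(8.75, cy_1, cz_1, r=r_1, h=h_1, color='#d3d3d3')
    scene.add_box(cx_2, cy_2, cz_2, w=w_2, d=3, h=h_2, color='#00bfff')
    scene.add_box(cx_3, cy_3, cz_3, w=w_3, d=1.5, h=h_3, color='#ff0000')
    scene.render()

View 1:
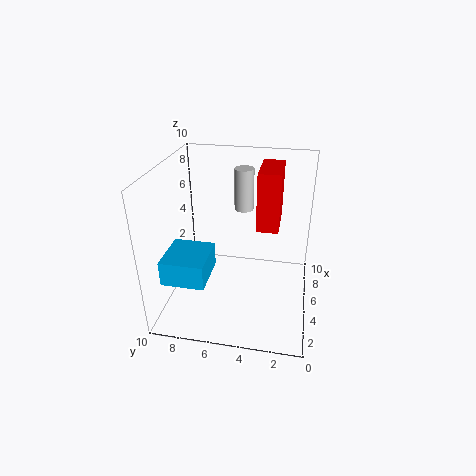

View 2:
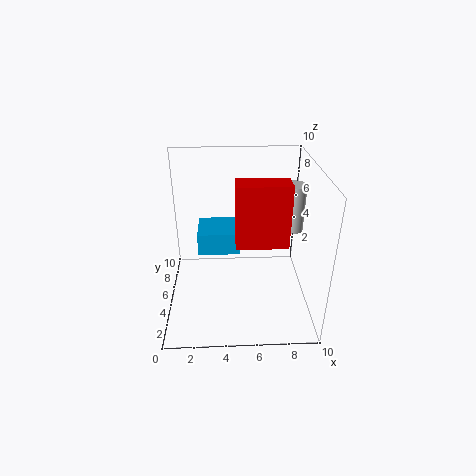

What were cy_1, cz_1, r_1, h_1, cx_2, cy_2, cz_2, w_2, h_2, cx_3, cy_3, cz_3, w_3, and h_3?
cy_1 = 5.25
cz_1 = 5.5
r_1 = 0.75
h_1 = 3.25
cx_2 = 2
cy_2 = 6.75
cz_2 = 2.5
w_2 = 3.25
h_2 = 1.75
cx_3 = 4.75
cy_3 = 2.25
cz_3 = 5.75
w_3 = 3.25
h_3 = 4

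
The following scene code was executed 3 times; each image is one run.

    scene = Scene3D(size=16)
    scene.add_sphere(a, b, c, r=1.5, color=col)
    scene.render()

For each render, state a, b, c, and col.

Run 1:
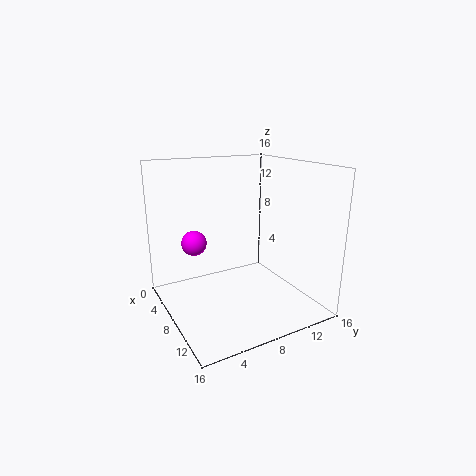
a = 3.5, b = 4.5, c = 6.5, col = 'magenta'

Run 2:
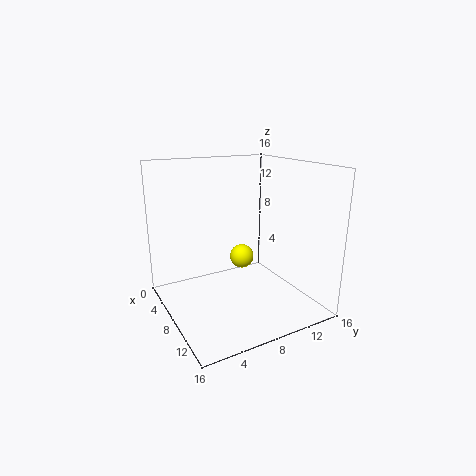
a = 4.5, b = 10.5, c = 4, col = 'yellow'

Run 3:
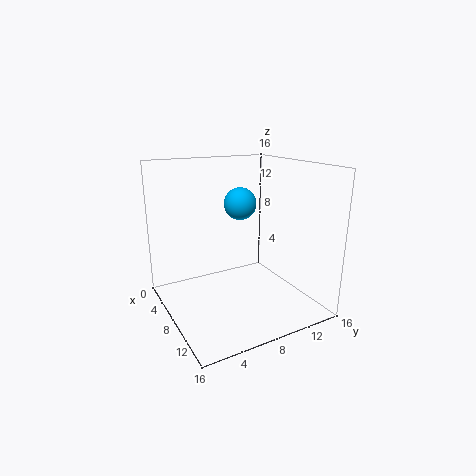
a = 12, b = 6, c = 13, col = 'deepskyblue'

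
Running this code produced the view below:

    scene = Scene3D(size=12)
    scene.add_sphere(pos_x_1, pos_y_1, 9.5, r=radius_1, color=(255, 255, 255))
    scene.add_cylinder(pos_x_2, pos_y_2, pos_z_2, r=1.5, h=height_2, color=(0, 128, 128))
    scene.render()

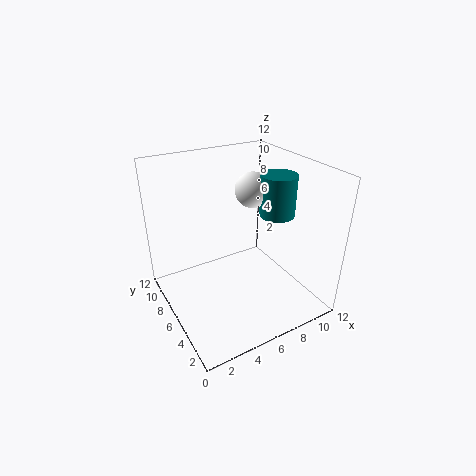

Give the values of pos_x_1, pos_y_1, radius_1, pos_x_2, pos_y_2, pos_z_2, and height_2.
pos_x_1 = 8; pos_y_1 = 7; radius_1 = 1.5; pos_x_2 = 9.5; pos_y_2 = 5.5; pos_z_2 = 7.5; height_2 = 3.5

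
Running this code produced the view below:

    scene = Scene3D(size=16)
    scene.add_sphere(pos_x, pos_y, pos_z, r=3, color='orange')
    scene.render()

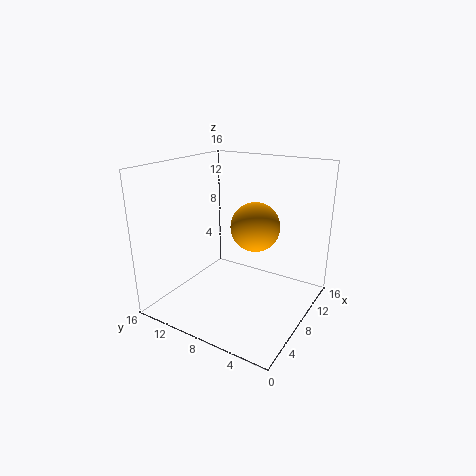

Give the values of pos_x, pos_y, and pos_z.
pos_x = 12; pos_y = 8; pos_z = 8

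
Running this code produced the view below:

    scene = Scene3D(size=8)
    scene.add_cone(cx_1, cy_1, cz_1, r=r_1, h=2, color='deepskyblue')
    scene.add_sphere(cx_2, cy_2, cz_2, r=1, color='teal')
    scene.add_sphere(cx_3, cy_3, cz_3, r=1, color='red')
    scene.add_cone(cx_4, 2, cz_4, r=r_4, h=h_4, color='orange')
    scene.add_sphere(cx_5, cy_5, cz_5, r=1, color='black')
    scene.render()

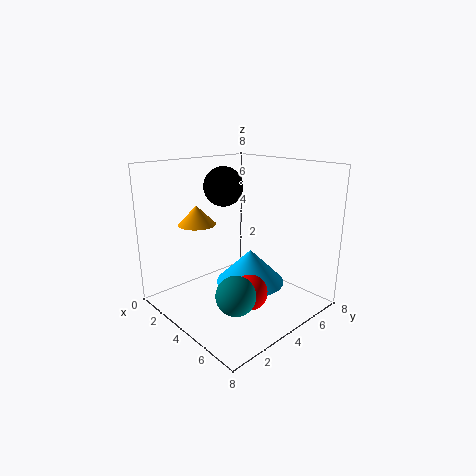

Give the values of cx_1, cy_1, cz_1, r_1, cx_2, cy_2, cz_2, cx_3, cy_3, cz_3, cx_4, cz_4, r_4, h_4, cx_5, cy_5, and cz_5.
cx_1 = 4
cy_1 = 5
cz_1 = 1
r_1 = 2
cx_2 = 6
cy_2 = 2
cz_2 = 2
cx_3 = 5
cy_3 = 4
cz_3 = 1
cx_4 = 3
cz_4 = 5
r_4 = 1
h_4 = 1
cx_5 = 4
cy_5 = 3
cz_5 = 7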